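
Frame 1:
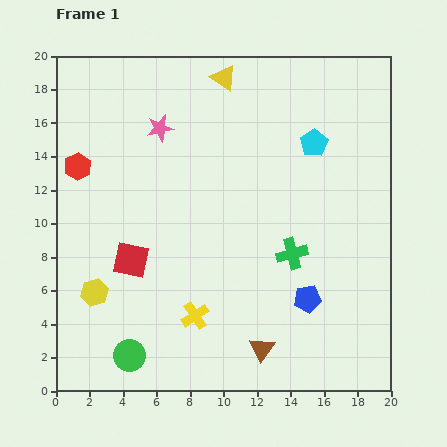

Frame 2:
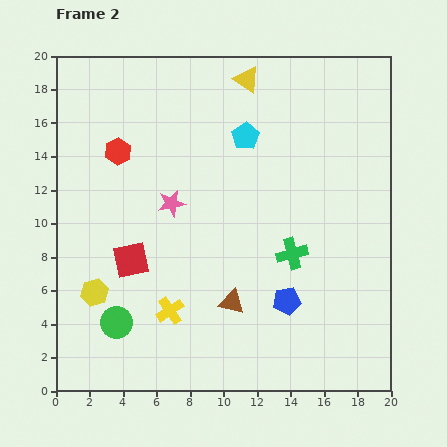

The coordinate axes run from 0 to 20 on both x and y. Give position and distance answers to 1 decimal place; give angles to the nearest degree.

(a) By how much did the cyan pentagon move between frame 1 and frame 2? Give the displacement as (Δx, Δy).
(-4.1, 0.4)

The cyan pentagon was at (15.4, 14.8) in frame 1 and (11.3, 15.2) in frame 2.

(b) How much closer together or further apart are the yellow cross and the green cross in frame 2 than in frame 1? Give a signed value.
+1.2

Distance in frame 1: 6.9. Distance in frame 2: 8.1.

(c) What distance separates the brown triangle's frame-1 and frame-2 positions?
3.3

The brown triangle moved from (12.3, 2.5) to (10.5, 5.3), a distance of √(1.8² + 2.8²) ≈ 3.3.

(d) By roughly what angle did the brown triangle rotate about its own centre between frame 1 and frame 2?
52° counter-clockwise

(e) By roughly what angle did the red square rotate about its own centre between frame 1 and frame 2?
23° counter-clockwise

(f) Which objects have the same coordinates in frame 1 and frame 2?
the green cross, the red square, the yellow hexagon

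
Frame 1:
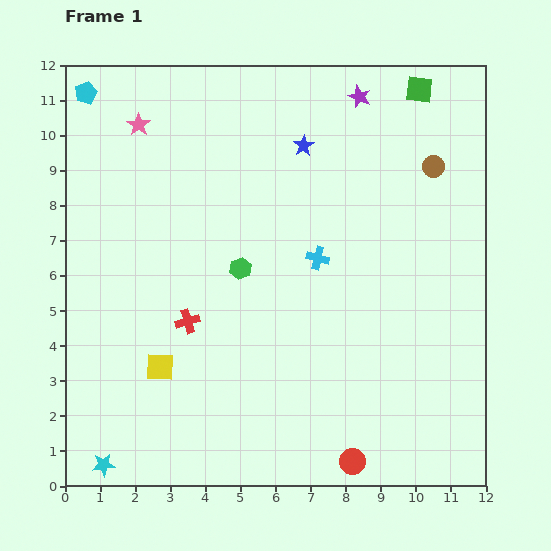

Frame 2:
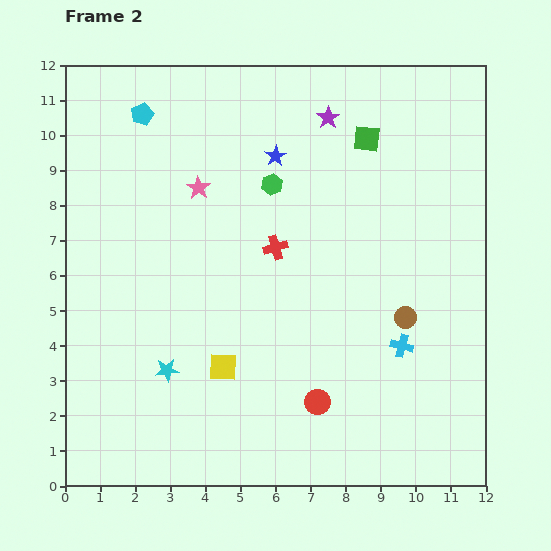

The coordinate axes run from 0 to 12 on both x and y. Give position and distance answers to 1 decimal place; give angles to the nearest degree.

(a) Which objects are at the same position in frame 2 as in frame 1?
none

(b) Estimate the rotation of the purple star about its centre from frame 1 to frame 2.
16° clockwise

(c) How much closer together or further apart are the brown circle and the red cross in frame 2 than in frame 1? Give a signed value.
-4.1

Distance in frame 1: 8.3. Distance in frame 2: 4.2.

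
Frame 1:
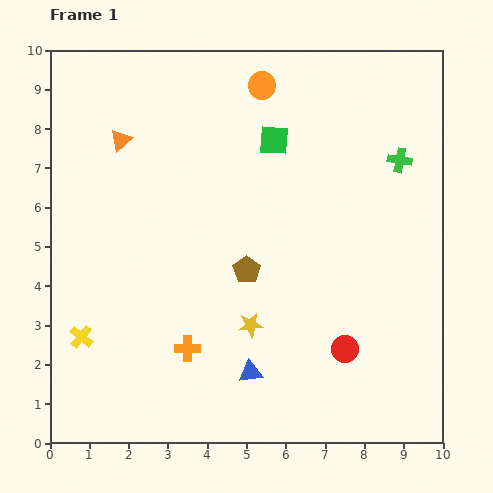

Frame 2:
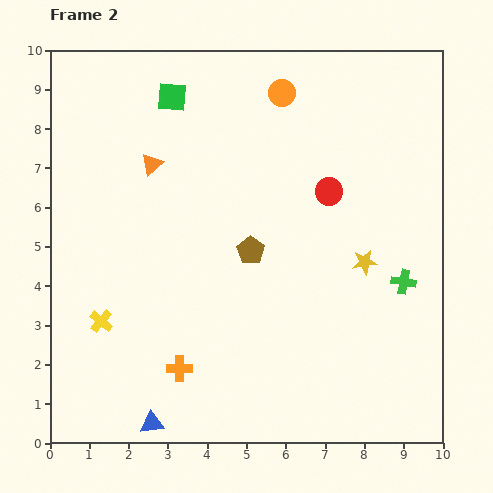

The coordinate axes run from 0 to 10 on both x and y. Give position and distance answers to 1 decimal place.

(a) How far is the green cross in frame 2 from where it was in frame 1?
3.1

The green cross moved from (8.9, 7.2) to (9.0, 4.1), a distance of √(0.1² + 3.1²) ≈ 3.1.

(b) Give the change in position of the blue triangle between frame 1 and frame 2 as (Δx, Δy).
(-2.5, -1.3)

The blue triangle was at (5.1, 1.8) in frame 1 and (2.6, 0.5) in frame 2.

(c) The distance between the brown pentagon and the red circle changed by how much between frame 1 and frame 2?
-0.7

Distance in frame 1: 3.2. Distance in frame 2: 2.5.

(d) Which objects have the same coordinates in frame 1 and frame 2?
none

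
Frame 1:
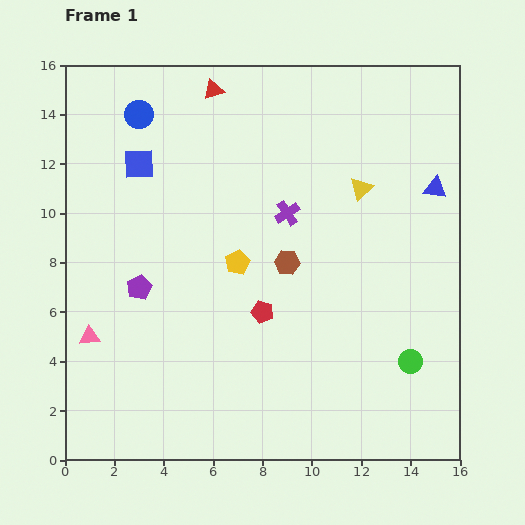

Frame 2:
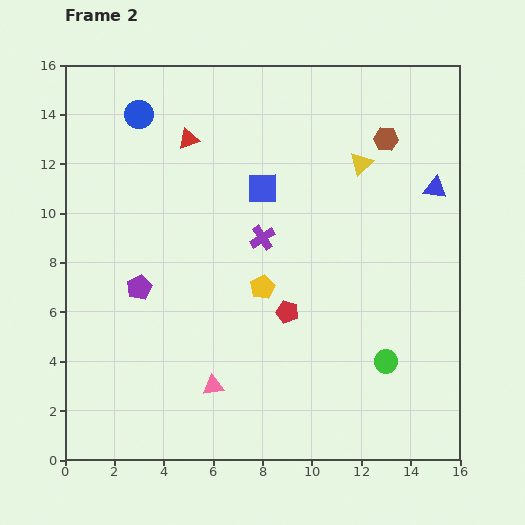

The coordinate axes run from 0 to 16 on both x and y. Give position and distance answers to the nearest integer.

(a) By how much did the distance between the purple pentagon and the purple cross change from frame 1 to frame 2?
-2

Distance in frame 1: 7. Distance in frame 2: 5.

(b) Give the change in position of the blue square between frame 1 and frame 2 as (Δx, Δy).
(5, -1)

The blue square was at (3, 12) in frame 1 and (8, 11) in frame 2.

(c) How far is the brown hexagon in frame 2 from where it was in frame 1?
6

The brown hexagon moved from (9, 8) to (13, 13), a distance of √(4² + 5²) ≈ 6.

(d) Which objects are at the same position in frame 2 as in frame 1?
the blue triangle, the blue circle, the purple pentagon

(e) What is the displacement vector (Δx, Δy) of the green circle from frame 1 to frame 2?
(-1, 0)

The green circle was at (14, 4) in frame 1 and (13, 4) in frame 2.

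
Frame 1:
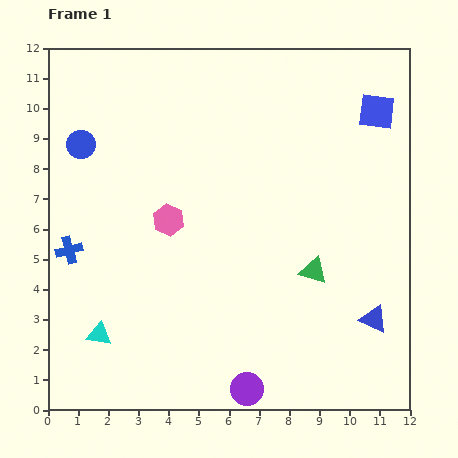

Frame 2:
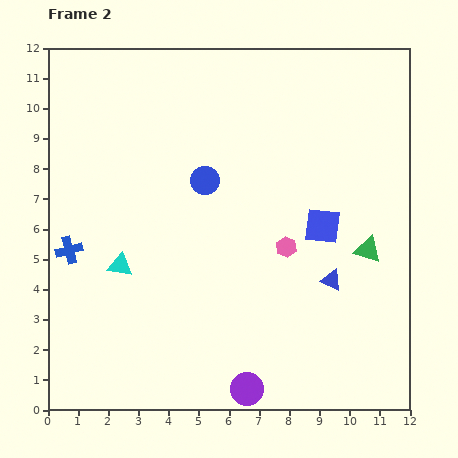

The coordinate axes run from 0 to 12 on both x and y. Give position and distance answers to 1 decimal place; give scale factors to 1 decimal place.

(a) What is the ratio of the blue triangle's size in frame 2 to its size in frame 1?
0.8×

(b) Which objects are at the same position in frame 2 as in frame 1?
the blue cross, the purple circle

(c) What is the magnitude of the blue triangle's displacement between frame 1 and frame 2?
1.9

The blue triangle moved from (10.8, 3.0) to (9.4, 4.3), a distance of √(1.4² + 1.3²) ≈ 1.9.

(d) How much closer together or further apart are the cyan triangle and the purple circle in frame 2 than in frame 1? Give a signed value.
+0.7

Distance in frame 1: 5.2. Distance in frame 2: 5.9.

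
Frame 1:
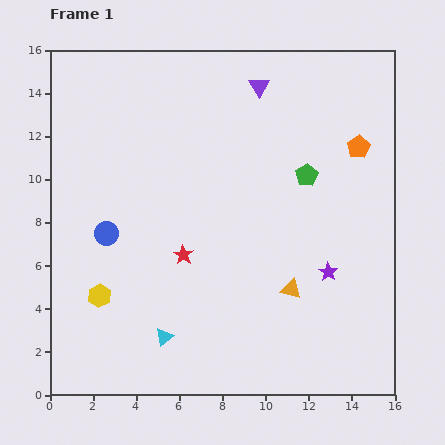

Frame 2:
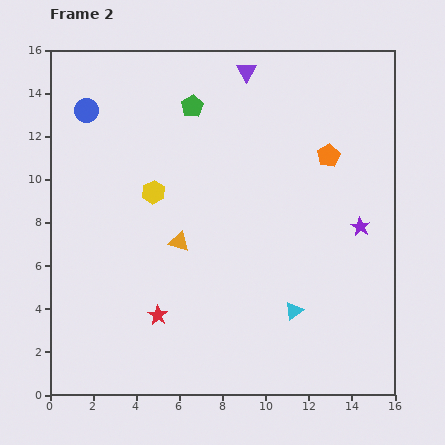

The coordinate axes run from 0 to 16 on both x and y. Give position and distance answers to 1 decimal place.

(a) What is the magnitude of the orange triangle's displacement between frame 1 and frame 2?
5.6

The orange triangle moved from (11.2, 4.9) to (6.0, 7.1), a distance of √(5.2² + 2.2²) ≈ 5.6.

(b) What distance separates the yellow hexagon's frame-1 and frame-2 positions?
5.4

The yellow hexagon moved from (2.3, 4.6) to (4.8, 9.4), a distance of √(2.5² + 4.8²) ≈ 5.4.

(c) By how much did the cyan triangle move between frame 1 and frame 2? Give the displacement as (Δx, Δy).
(6.0, 1.2)

The cyan triangle was at (5.3, 2.7) in frame 1 and (11.3, 3.9) in frame 2.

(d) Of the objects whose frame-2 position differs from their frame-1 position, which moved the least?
the purple triangle

(moved 0.9)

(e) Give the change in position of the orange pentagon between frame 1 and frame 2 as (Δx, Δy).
(-1.4, -0.4)

The orange pentagon was at (14.3, 11.5) in frame 1 and (12.9, 11.1) in frame 2.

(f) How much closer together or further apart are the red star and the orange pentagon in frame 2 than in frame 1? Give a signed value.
+1.3

Distance in frame 1: 9.5. Distance in frame 2: 10.8.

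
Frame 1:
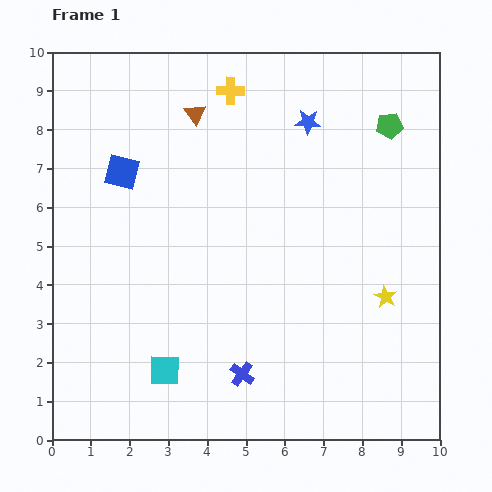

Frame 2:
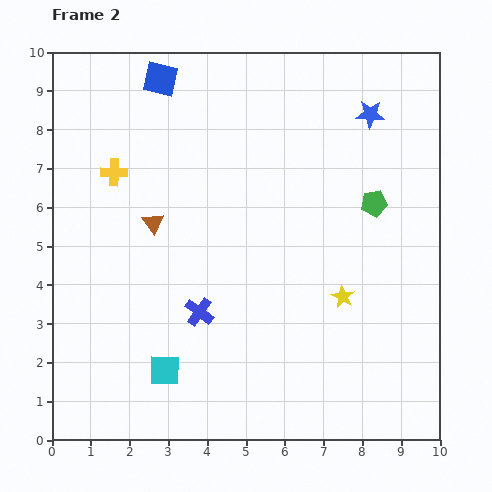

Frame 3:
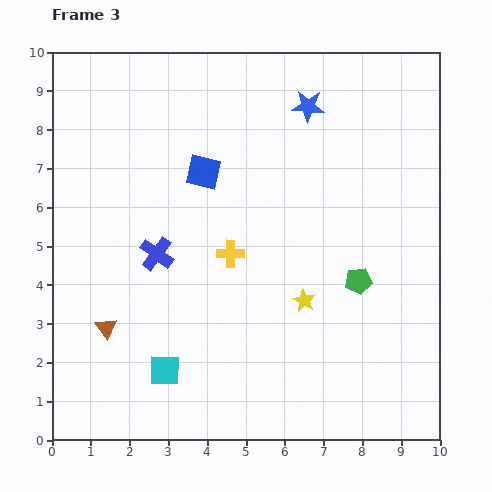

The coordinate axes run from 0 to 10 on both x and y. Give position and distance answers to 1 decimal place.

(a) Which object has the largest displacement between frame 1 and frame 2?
the yellow cross

(moved 3.7; next 3.0)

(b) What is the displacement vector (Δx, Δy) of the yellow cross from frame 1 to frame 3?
(0.0, -4.2)

The yellow cross was at (4.6, 9.0) in frame 1 and (4.6, 4.8) in frame 3.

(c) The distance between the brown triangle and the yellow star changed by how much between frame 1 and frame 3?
-1.7

Distance in frame 1: 6.8. Distance in frame 3: 5.1.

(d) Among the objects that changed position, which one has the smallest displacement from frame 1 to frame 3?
the blue star

(moved 0.4)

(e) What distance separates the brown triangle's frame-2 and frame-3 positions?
3.0

The brown triangle moved from (2.6, 5.6) to (1.4, 2.9), a distance of √(1.2² + 2.7²) ≈ 3.0.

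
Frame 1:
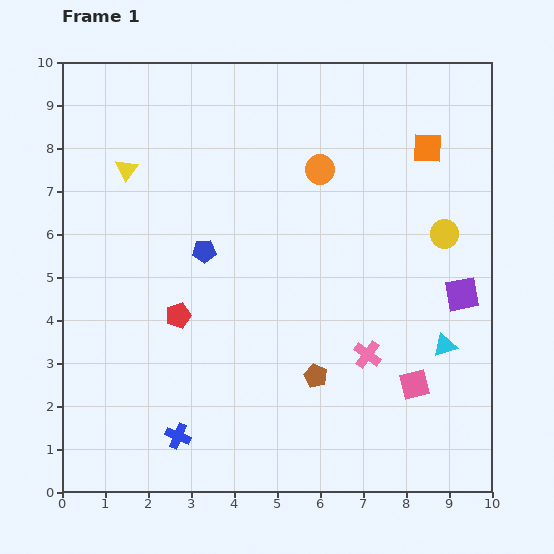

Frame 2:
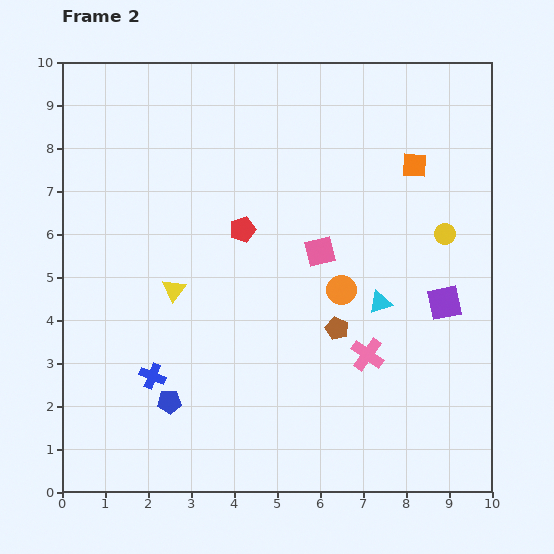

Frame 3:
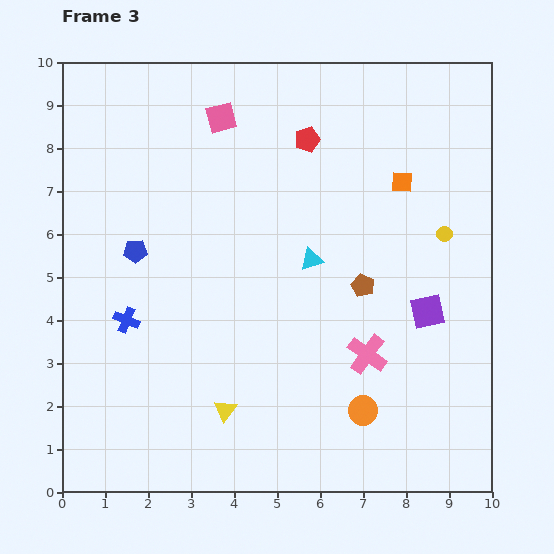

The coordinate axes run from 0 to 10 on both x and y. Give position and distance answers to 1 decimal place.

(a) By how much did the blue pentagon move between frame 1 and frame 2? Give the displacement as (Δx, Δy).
(-0.8, -3.5)

The blue pentagon was at (3.3, 5.6) in frame 1 and (2.5, 2.1) in frame 2.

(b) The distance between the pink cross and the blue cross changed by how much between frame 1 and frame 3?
+0.9

Distance in frame 1: 4.8. Distance in frame 3: 5.7.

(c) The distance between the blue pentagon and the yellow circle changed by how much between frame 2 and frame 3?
-0.3

Distance in frame 2: 7.5. Distance in frame 3: 7.2.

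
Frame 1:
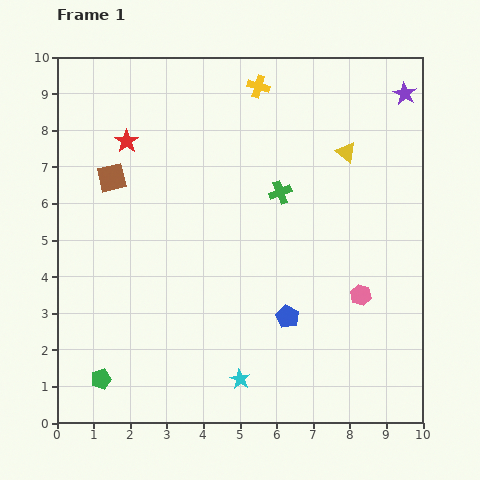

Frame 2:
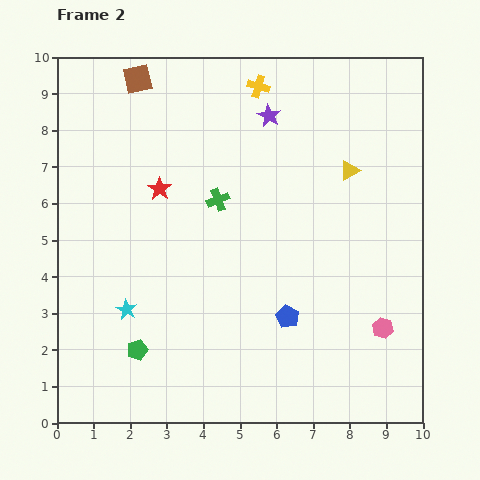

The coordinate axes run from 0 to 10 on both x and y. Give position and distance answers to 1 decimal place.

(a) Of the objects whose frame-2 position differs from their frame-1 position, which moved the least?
the yellow triangle

(moved 0.5)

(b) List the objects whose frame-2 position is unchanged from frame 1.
the yellow cross, the blue pentagon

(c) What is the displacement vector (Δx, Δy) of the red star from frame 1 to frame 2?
(0.9, -1.3)

The red star was at (1.9, 7.7) in frame 1 and (2.8, 6.4) in frame 2.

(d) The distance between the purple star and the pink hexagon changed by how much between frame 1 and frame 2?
+1.0

Distance in frame 1: 5.6. Distance in frame 2: 6.6.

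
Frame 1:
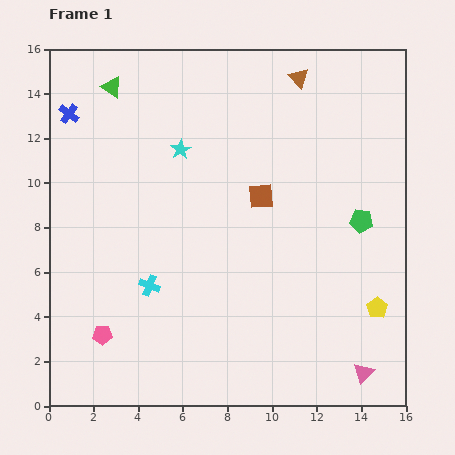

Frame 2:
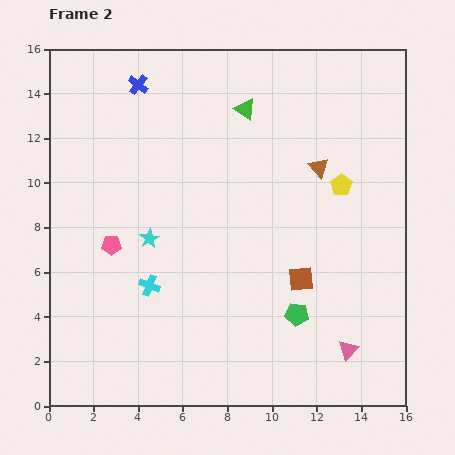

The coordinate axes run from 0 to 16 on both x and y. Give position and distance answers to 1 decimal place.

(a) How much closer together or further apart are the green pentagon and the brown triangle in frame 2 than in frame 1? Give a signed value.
-0.3

Distance in frame 1: 7.0. Distance in frame 2: 6.7.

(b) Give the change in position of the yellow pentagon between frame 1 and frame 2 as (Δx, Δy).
(-1.6, 5.5)

The yellow pentagon was at (14.7, 4.4) in frame 1 and (13.1, 9.9) in frame 2.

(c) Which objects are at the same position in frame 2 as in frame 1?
the cyan cross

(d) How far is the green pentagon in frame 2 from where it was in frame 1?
5.1

The green pentagon moved from (14.0, 8.3) to (11.1, 4.1), a distance of √(2.9² + 4.2²) ≈ 5.1.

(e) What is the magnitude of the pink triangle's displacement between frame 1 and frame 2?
1.2

The pink triangle moved from (14.1, 1.5) to (13.4, 2.5), a distance of √(0.7² + 1.0²) ≈ 1.2.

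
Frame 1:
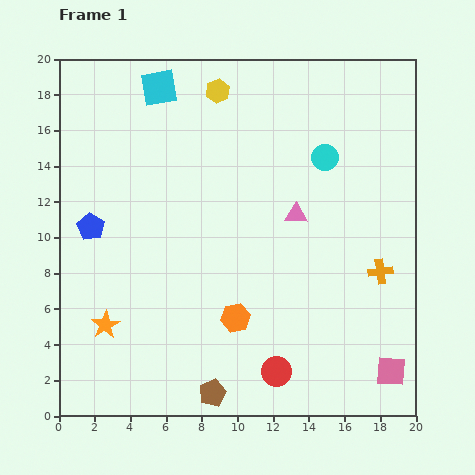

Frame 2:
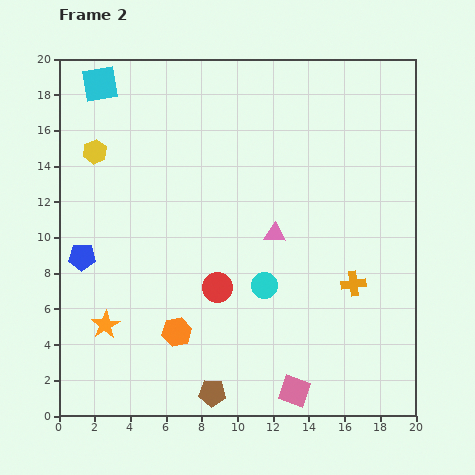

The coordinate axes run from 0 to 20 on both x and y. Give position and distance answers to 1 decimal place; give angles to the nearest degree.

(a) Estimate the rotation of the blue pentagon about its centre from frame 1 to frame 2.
30° counter-clockwise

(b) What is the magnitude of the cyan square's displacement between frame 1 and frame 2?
3.3

The cyan square moved from (5.6, 18.4) to (2.3, 18.6), a distance of √(3.3² + 0.2²) ≈ 3.3.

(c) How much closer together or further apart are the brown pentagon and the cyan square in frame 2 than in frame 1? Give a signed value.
+1.0

Distance in frame 1: 17.4. Distance in frame 2: 18.4.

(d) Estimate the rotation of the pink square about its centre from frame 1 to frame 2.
16° clockwise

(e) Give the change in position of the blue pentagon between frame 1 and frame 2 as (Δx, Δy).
(-0.5, -1.7)

The blue pentagon was at (1.8, 10.6) in frame 1 and (1.3, 8.9) in frame 2.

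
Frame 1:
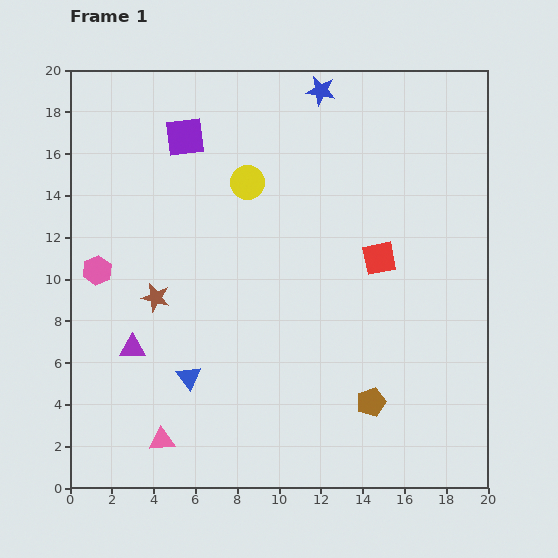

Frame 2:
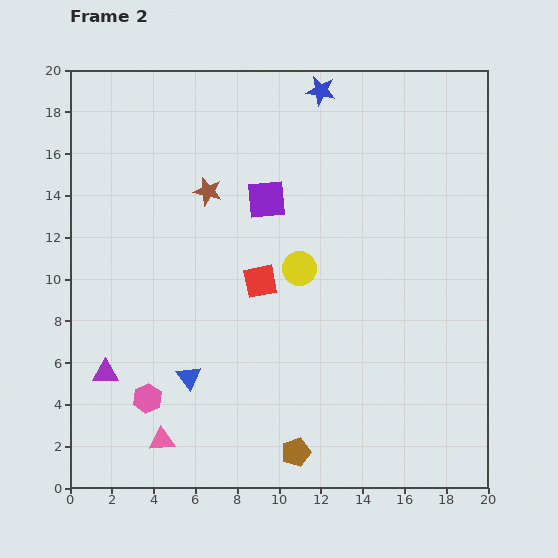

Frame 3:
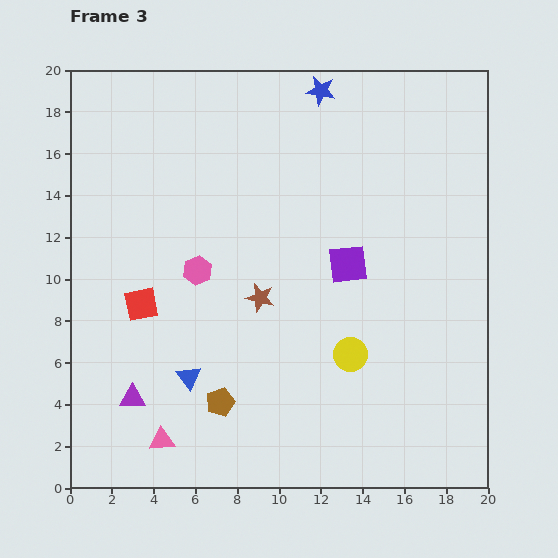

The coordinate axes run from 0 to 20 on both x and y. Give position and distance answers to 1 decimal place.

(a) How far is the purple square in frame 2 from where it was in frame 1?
4.9

The purple square moved from (5.5, 16.8) to (9.4, 13.8), a distance of √(3.9² + 3.0²) ≈ 4.9.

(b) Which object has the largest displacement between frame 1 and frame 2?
the pink hexagon

(moved 6.6; next 5.8)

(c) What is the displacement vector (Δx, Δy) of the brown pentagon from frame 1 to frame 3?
(-7.2, 0.0)

The brown pentagon was at (14.4, 4.1) in frame 1 and (7.2, 4.1) in frame 3.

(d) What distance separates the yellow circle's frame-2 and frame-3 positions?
4.8

The yellow circle moved from (11.0, 10.5) to (13.4, 6.4), a distance of √(2.4² + 4.1²) ≈ 4.8.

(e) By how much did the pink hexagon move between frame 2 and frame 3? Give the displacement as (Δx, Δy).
(2.4, 6.1)

The pink hexagon was at (3.7, 4.3) in frame 2 and (6.1, 10.4) in frame 3.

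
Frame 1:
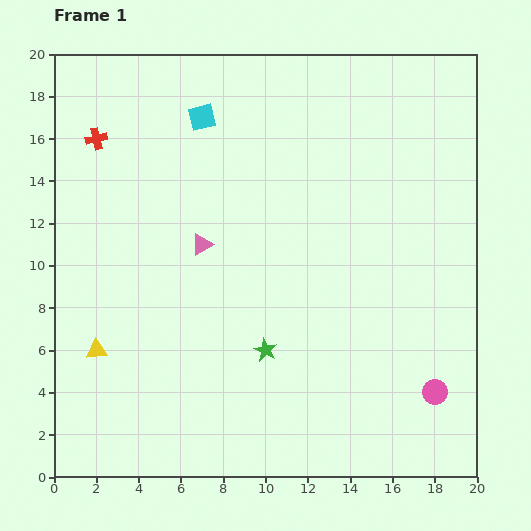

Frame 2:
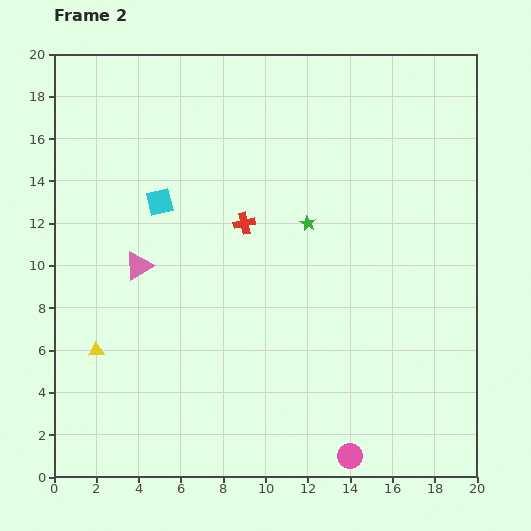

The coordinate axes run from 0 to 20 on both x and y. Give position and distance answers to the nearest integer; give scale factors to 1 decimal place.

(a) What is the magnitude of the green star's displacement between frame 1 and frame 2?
6

The green star moved from (10, 6) to (12, 12), a distance of √(2² + 6²) ≈ 6.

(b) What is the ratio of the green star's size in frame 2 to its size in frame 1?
0.7×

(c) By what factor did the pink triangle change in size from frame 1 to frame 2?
1.3×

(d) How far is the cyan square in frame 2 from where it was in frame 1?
4

The cyan square moved from (7, 17) to (5, 13), a distance of √(2² + 4²) ≈ 4.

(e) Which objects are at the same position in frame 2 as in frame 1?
the yellow triangle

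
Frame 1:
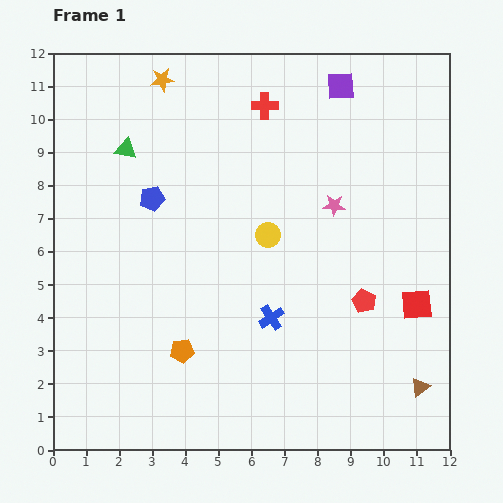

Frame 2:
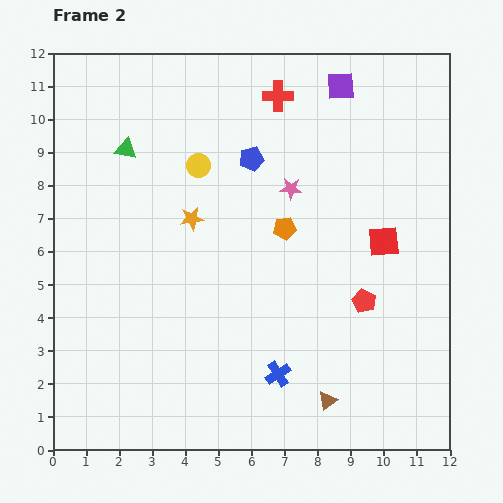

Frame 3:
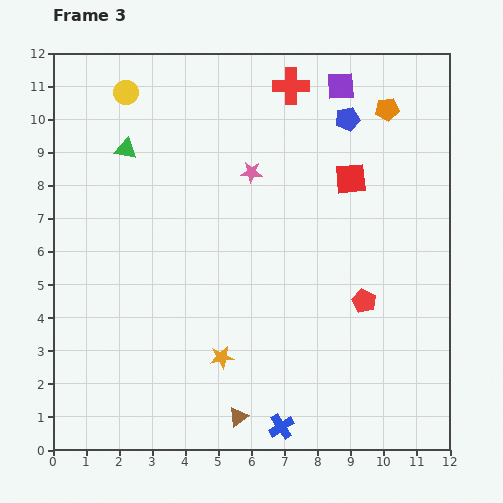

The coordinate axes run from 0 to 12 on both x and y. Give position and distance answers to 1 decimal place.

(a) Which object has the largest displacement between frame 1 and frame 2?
the orange pentagon

(moved 4.8; next 4.3)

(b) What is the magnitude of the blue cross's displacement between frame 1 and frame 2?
1.7

The blue cross moved from (6.6, 4.0) to (6.8, 2.3), a distance of √(0.2² + 1.7²) ≈ 1.7.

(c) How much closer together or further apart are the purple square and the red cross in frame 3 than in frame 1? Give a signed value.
-0.9

Distance in frame 1: 2.4. Distance in frame 3: 1.5.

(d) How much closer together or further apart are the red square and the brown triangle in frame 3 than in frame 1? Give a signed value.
+5.5

Distance in frame 1: 2.5. Distance in frame 3: 8.0.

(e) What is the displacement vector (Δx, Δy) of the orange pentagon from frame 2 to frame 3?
(3.1, 3.6)

The orange pentagon was at (7.0, 6.7) in frame 2 and (10.1, 10.3) in frame 3.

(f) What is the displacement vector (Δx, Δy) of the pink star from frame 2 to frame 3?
(-1.2, 0.5)

The pink star was at (7.2, 7.9) in frame 2 and (6.0, 8.4) in frame 3.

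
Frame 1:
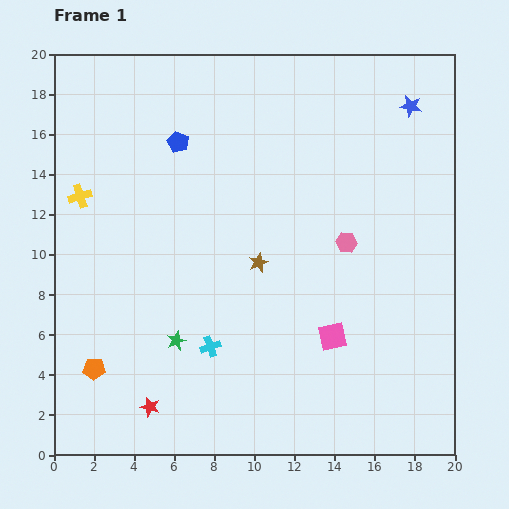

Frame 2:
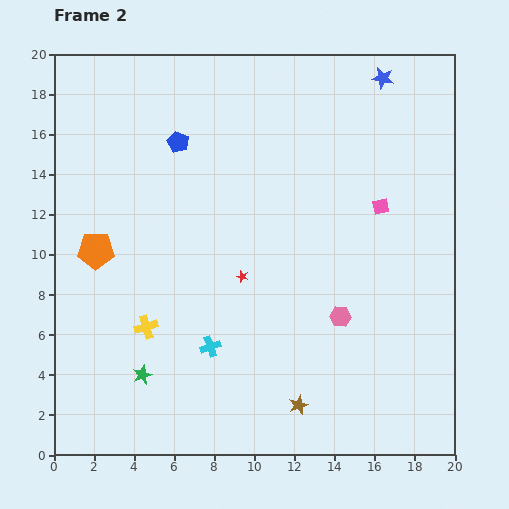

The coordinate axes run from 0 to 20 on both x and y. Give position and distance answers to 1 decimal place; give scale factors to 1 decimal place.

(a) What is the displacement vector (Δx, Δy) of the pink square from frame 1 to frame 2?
(2.4, 6.5)

The pink square was at (13.9, 5.9) in frame 1 and (16.3, 12.4) in frame 2.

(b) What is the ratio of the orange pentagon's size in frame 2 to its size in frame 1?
1.7×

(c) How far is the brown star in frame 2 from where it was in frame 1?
7.4

The brown star moved from (10.2, 9.6) to (12.2, 2.5), a distance of √(2.0² + 7.1²) ≈ 7.4.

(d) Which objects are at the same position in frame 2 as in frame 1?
the cyan cross, the blue pentagon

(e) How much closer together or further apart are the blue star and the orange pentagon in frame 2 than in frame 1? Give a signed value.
-3.8

Distance in frame 1: 20.5. Distance in frame 2: 16.7.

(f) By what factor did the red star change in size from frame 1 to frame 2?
0.6×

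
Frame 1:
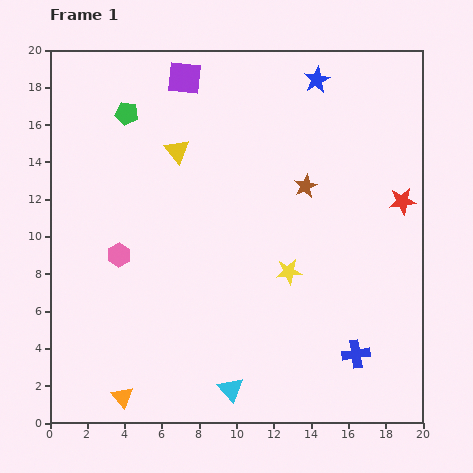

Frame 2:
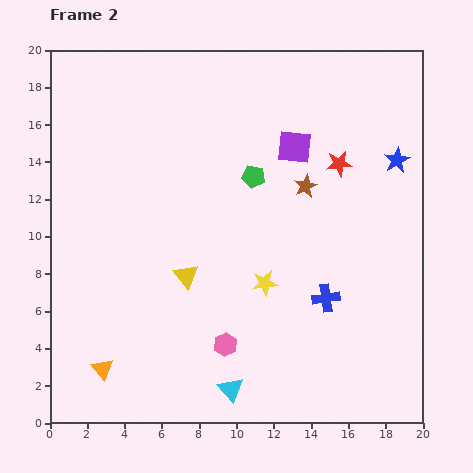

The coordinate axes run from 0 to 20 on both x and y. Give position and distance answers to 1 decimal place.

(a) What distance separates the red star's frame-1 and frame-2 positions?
3.9

The red star moved from (18.9, 11.9) to (15.5, 13.9), a distance of √(3.4² + 2.0²) ≈ 3.9.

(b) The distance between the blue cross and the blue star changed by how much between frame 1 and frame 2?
-6.5

Distance in frame 1: 14.8. Distance in frame 2: 8.3.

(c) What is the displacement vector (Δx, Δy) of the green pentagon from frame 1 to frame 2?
(6.8, -3.4)

The green pentagon was at (4.1, 16.6) in frame 1 and (10.9, 13.2) in frame 2.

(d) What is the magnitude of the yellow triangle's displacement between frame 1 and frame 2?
6.7

The yellow triangle moved from (6.8, 14.6) to (7.3, 7.9), a distance of √(0.5² + 6.7²) ≈ 6.7.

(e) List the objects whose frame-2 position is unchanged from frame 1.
the cyan triangle, the brown star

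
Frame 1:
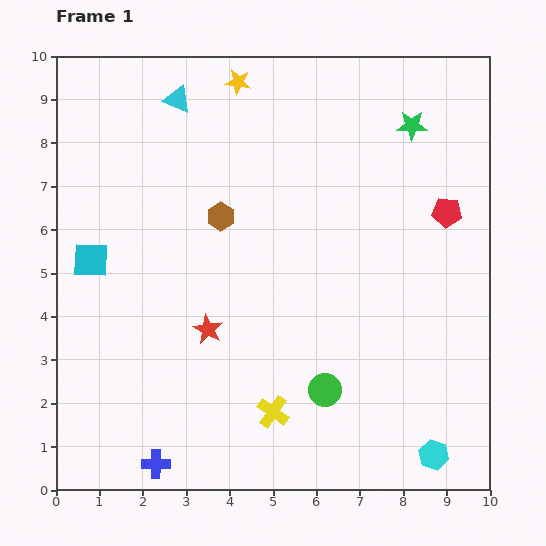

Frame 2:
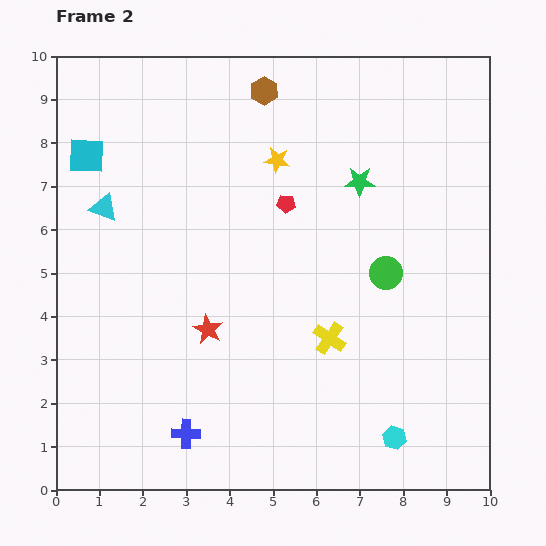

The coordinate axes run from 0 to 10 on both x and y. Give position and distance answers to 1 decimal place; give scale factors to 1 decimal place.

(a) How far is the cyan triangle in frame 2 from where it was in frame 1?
3.0

The cyan triangle moved from (2.8, 9.0) to (1.1, 6.5), a distance of √(1.7² + 2.5²) ≈ 3.0.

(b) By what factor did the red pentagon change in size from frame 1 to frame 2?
0.6×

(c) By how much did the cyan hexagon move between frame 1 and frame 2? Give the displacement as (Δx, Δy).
(-0.9, 0.4)

The cyan hexagon was at (8.7, 0.8) in frame 1 and (7.8, 1.2) in frame 2.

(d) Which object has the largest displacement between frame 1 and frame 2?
the red pentagon

(moved 3.7; next 3.1)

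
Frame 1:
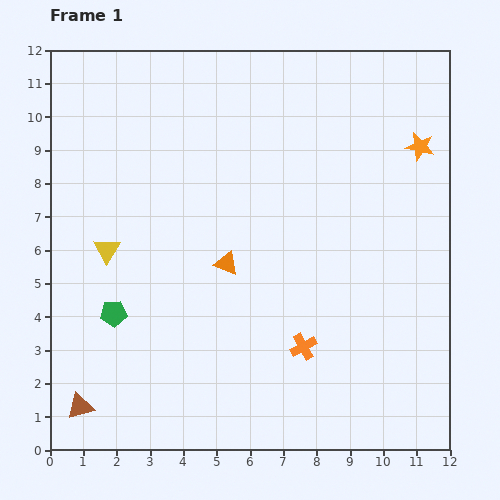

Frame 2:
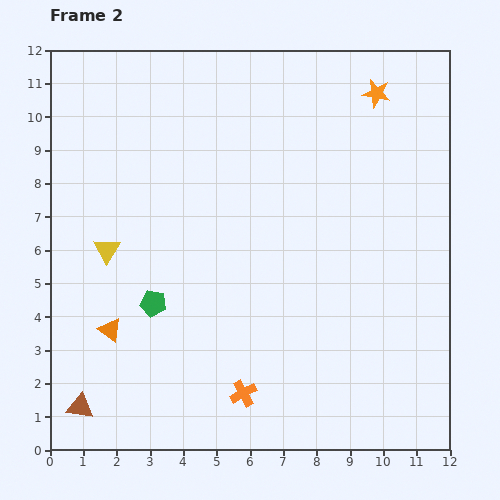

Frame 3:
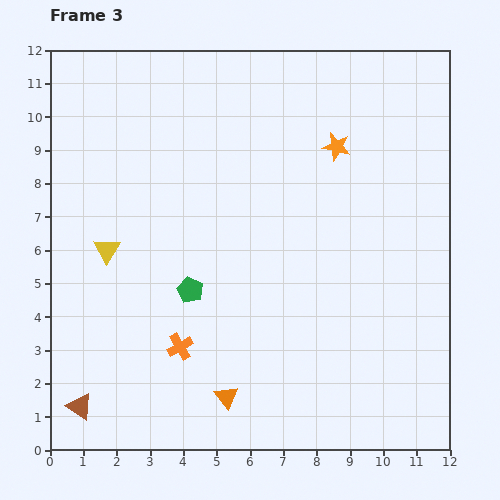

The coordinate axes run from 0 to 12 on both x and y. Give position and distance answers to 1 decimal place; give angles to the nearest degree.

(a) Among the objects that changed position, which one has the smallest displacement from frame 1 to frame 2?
the green pentagon

(moved 1.2)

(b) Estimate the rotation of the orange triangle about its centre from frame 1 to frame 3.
31° clockwise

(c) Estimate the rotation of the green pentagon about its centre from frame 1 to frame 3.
31° clockwise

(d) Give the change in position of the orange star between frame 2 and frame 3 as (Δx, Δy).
(-1.2, -1.6)

The orange star was at (9.8, 10.7) in frame 2 and (8.6, 9.1) in frame 3.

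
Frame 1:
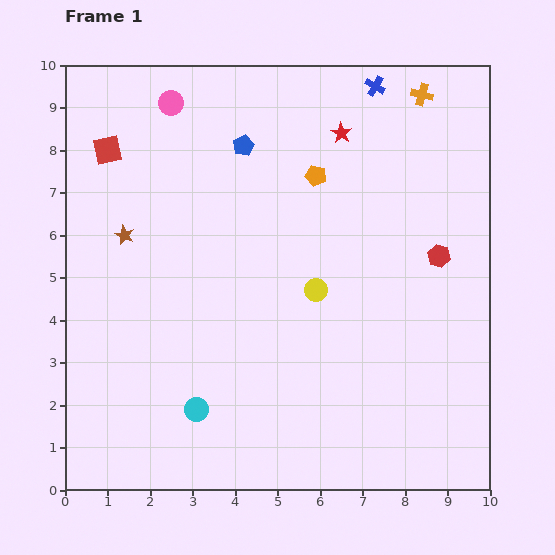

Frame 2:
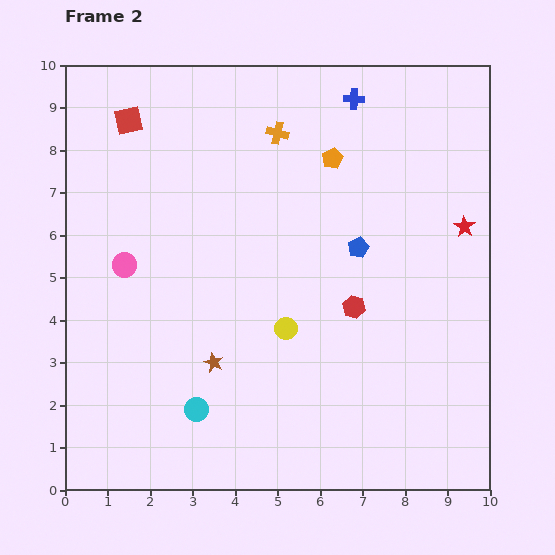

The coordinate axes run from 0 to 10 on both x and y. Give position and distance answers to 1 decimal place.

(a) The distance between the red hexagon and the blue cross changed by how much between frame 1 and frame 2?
+0.6

Distance in frame 1: 4.3. Distance in frame 2: 4.9.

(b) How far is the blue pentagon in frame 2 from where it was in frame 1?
3.6

The blue pentagon moved from (4.2, 8.1) to (6.9, 5.7), a distance of √(2.7² + 2.4²) ≈ 3.6.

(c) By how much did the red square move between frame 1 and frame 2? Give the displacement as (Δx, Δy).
(0.5, 0.7)

The red square was at (1.0, 8.0) in frame 1 and (1.5, 8.7) in frame 2.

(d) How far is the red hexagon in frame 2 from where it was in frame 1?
2.3

The red hexagon moved from (8.8, 5.5) to (6.8, 4.3), a distance of √(2.0² + 1.2²) ≈ 2.3.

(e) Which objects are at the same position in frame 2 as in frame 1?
the cyan circle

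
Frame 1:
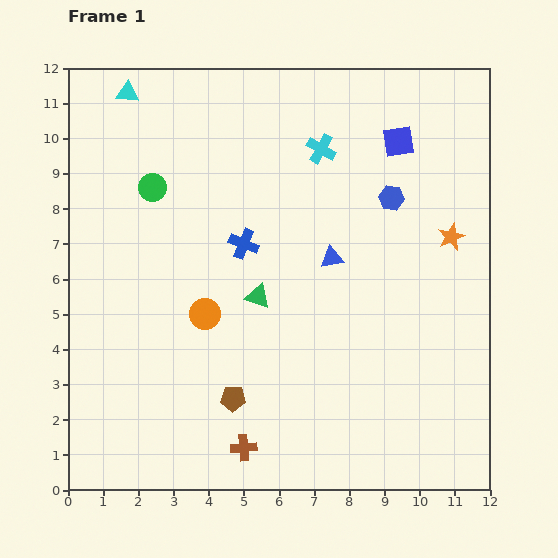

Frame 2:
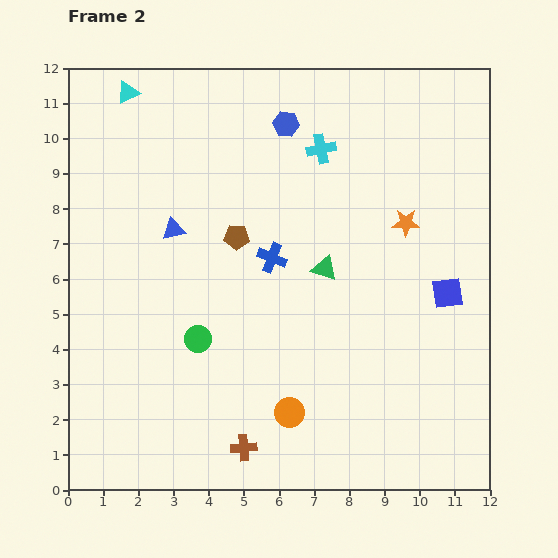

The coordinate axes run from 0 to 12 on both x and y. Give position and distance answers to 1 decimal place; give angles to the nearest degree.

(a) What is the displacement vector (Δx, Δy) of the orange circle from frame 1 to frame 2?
(2.4, -2.8)

The orange circle was at (3.9, 5.0) in frame 1 and (6.3, 2.2) in frame 2.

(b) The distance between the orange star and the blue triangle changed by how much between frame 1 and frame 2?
+3.1

Distance in frame 1: 3.5. Distance in frame 2: 6.6.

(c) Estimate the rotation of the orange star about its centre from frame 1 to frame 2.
24° clockwise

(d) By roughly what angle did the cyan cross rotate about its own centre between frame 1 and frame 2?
40° counter-clockwise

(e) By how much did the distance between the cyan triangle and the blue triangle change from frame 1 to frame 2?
-3.4

Distance in frame 1: 7.5. Distance in frame 2: 4.1.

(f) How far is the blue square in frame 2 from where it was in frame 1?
4.5

The blue square moved from (9.4, 9.9) to (10.8, 5.6), a distance of √(1.4² + 4.3²) ≈ 4.5.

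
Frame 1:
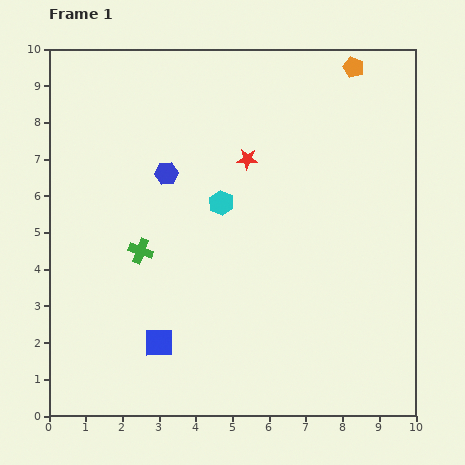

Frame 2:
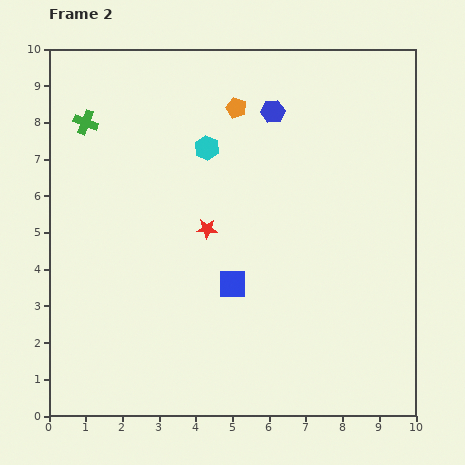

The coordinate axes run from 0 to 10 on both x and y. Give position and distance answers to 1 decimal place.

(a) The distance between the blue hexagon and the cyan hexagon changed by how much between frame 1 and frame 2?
+0.4

Distance in frame 1: 1.7. Distance in frame 2: 2.1.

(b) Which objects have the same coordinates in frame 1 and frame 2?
none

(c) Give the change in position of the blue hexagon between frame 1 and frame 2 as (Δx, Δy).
(2.9, 1.7)

The blue hexagon was at (3.2, 6.6) in frame 1 and (6.1, 8.3) in frame 2.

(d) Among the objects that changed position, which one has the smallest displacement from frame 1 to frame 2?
the cyan hexagon

(moved 1.6)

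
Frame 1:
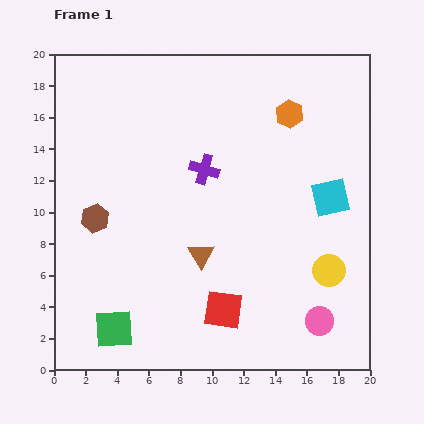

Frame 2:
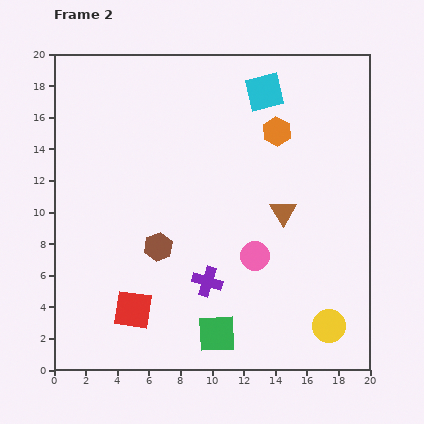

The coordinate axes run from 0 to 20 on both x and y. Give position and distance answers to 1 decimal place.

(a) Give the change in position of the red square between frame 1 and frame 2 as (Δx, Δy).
(-5.7, 0.0)

The red square was at (10.7, 3.8) in frame 1 and (5.0, 3.8) in frame 2.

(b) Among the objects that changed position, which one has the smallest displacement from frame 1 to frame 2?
the orange hexagon

(moved 1.4)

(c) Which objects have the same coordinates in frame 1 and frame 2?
none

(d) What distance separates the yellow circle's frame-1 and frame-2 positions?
3.5

The yellow circle moved from (17.4, 6.3) to (17.4, 2.8), a distance of √(0.0² + 3.5²) ≈ 3.5.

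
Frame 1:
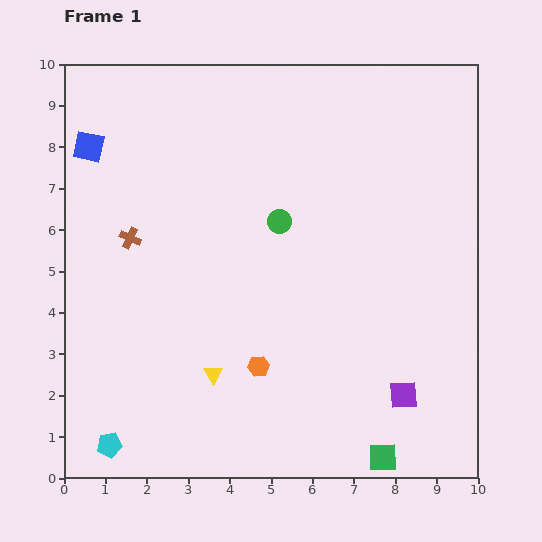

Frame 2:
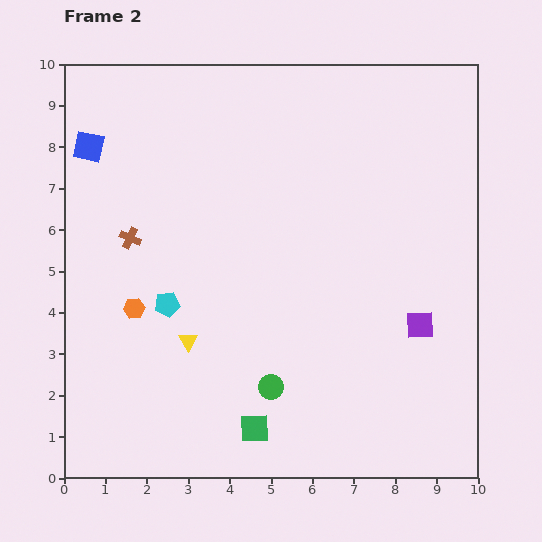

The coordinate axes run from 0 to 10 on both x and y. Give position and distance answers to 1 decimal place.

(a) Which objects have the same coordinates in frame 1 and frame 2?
the brown cross, the blue square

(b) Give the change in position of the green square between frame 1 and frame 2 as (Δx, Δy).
(-3.1, 0.7)

The green square was at (7.7, 0.5) in frame 1 and (4.6, 1.2) in frame 2.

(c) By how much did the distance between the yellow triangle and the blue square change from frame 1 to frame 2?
-1.0

Distance in frame 1: 6.3. Distance in frame 2: 5.3.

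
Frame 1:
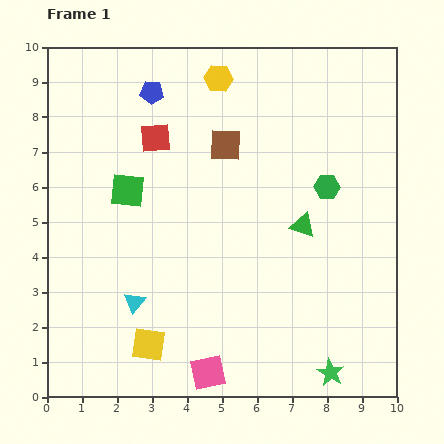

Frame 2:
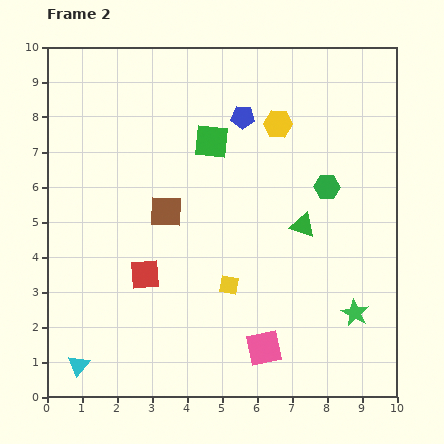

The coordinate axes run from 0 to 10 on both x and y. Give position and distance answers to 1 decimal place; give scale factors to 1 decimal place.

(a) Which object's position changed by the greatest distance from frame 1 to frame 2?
the red square

(moved 3.9; next 2.9)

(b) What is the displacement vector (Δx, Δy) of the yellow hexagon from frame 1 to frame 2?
(1.7, -1.3)

The yellow hexagon was at (4.9, 9.1) in frame 1 and (6.6, 7.8) in frame 2.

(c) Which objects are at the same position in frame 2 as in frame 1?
the green hexagon, the green triangle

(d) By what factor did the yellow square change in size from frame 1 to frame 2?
0.6×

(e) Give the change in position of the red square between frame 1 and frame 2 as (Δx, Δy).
(-0.3, -3.9)

The red square was at (3.1, 7.4) in frame 1 and (2.8, 3.5) in frame 2.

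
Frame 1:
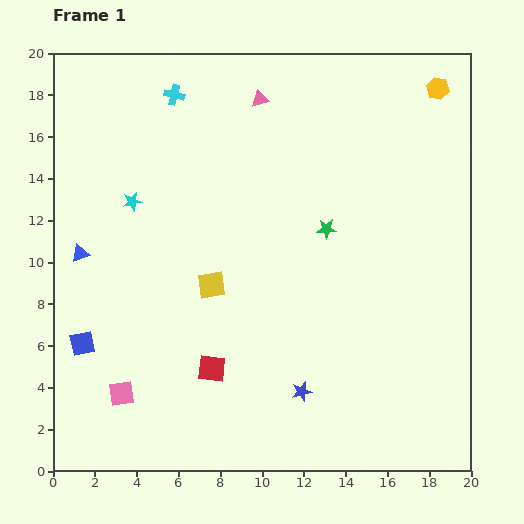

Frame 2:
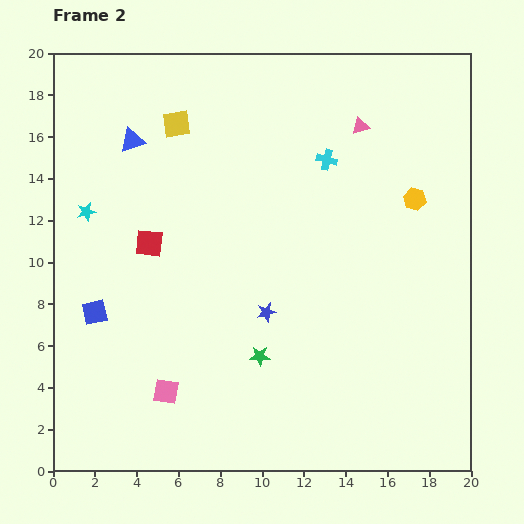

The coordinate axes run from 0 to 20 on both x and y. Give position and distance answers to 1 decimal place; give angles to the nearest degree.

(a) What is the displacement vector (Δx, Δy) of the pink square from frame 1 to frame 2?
(2.1, 0.1)

The pink square was at (3.3, 3.7) in frame 1 and (5.4, 3.8) in frame 2.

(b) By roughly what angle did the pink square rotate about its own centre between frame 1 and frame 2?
18° clockwise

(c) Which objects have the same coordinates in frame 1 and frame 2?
none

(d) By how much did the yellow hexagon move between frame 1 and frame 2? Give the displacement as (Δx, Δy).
(-1.1, -5.3)

The yellow hexagon was at (18.4, 18.3) in frame 1 and (17.3, 13.0) in frame 2.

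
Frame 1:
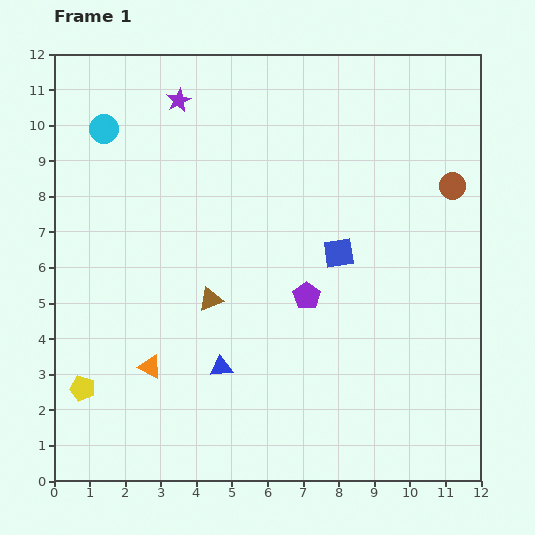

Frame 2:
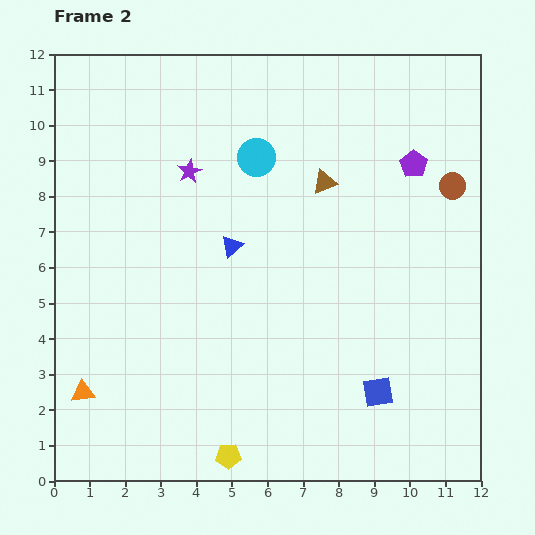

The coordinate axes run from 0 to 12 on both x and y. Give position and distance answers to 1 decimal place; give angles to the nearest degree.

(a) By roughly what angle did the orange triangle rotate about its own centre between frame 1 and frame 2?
33° counter-clockwise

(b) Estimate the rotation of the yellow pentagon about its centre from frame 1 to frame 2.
18° counter-clockwise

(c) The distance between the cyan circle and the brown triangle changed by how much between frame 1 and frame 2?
-3.7

Distance in frame 1: 5.7. Distance in frame 2: 2.0.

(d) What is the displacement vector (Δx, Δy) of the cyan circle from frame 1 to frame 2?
(4.3, -0.8)

The cyan circle was at (1.4, 9.9) in frame 1 and (5.7, 9.1) in frame 2.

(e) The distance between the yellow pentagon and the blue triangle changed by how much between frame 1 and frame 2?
+2.0

Distance in frame 1: 3.9. Distance in frame 2: 5.9.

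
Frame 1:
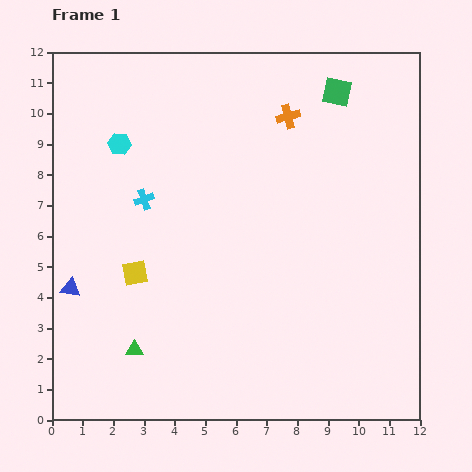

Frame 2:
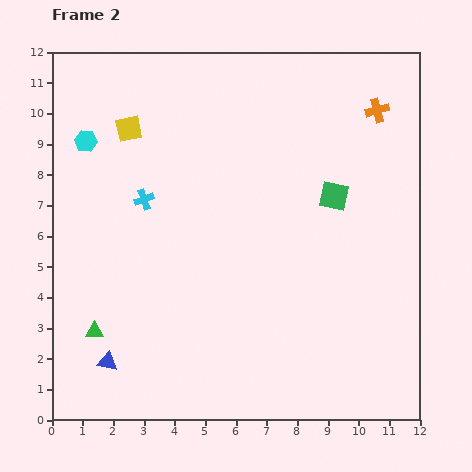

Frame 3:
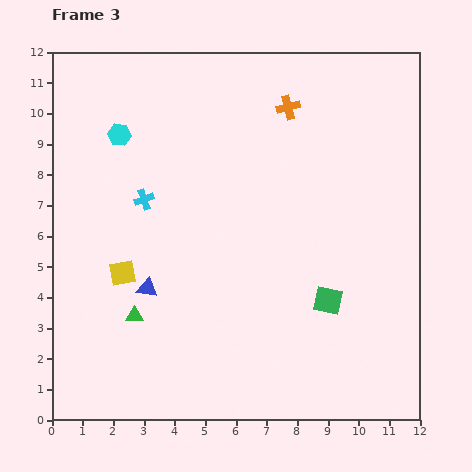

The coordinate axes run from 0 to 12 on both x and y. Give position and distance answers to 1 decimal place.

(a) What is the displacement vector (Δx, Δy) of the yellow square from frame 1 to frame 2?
(-0.2, 4.7)

The yellow square was at (2.7, 4.8) in frame 1 and (2.5, 9.5) in frame 2.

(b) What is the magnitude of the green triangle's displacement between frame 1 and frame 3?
1.1

The green triangle moved from (2.7, 2.3) to (2.7, 3.4), a distance of √(0.0² + 1.1²) ≈ 1.1.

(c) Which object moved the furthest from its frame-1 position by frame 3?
the green square

(moved 6.8; next 2.5)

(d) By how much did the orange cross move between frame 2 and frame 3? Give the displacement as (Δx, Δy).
(-2.9, 0.1)

The orange cross was at (10.6, 10.1) in frame 2 and (7.7, 10.2) in frame 3.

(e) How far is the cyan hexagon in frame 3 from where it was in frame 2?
1.1

The cyan hexagon moved from (1.1, 9.1) to (2.2, 9.3), a distance of √(1.1² + 0.2²) ≈ 1.1.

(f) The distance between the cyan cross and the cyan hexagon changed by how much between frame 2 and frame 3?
-0.5

Distance in frame 2: 2.7. Distance in frame 3: 2.2.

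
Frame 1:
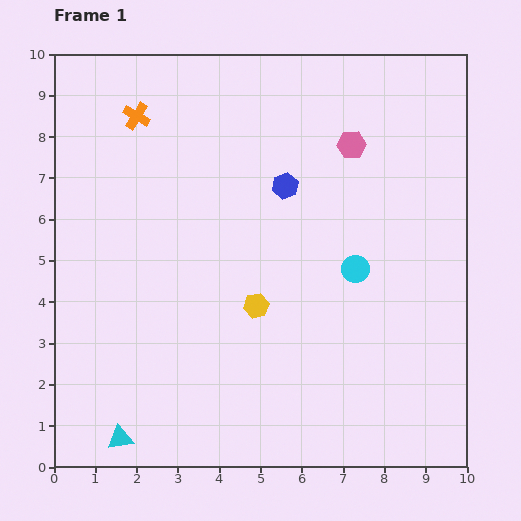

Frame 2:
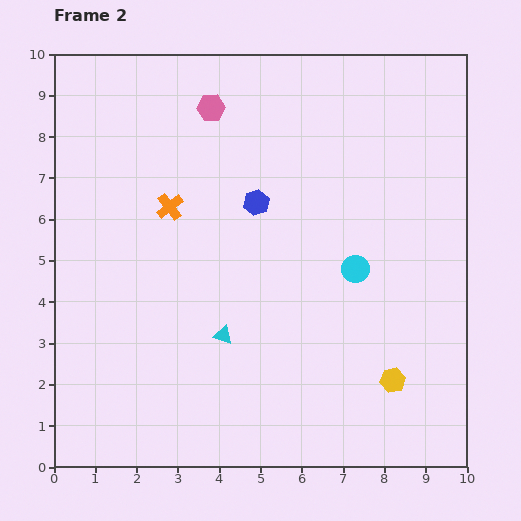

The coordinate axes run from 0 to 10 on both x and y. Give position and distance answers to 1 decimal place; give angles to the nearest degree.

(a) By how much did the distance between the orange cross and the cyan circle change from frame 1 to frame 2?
-1.8

Distance in frame 1: 6.5. Distance in frame 2: 4.7.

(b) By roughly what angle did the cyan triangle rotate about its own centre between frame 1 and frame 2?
29° clockwise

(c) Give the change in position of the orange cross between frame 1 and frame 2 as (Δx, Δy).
(0.8, -2.2)

The orange cross was at (2.0, 8.5) in frame 1 and (2.8, 6.3) in frame 2.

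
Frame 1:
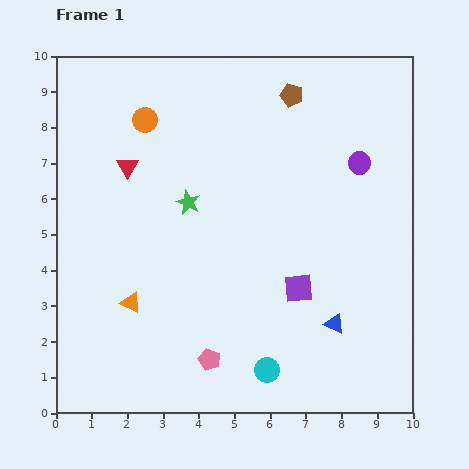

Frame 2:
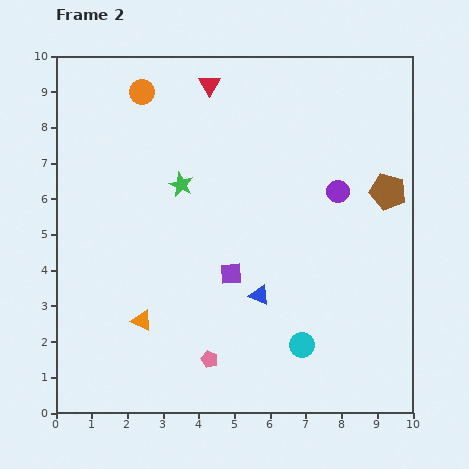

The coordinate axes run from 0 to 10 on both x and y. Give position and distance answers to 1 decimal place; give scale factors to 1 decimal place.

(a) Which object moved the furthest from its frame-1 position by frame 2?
the brown pentagon

(moved 3.8; next 3.3)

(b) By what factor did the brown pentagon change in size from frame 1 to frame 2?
1.6×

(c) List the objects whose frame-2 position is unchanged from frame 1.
the pink pentagon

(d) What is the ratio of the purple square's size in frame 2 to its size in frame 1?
0.8×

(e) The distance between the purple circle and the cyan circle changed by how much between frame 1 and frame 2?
-2.0

Distance in frame 1: 6.4. Distance in frame 2: 4.4.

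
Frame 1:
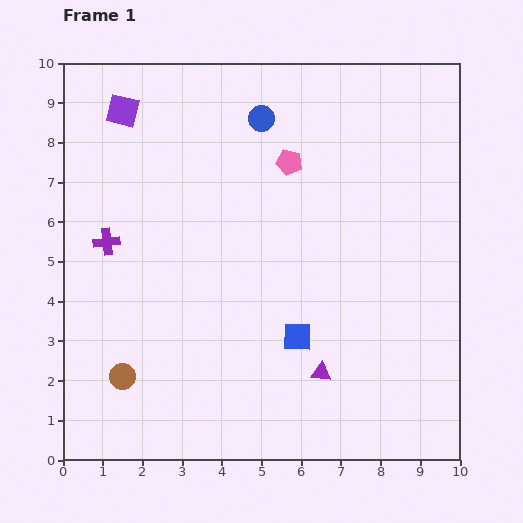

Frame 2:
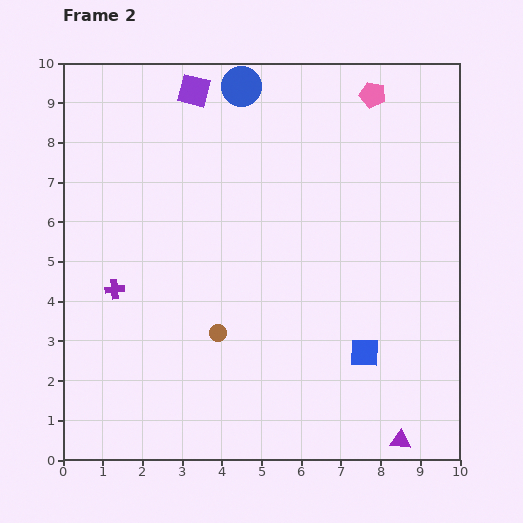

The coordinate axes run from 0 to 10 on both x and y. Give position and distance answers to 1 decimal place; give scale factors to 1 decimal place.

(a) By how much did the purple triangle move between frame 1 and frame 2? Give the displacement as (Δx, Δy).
(2.0, -1.7)

The purple triangle was at (6.5, 2.2) in frame 1 and (8.5, 0.5) in frame 2.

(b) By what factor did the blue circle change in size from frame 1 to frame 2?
1.6×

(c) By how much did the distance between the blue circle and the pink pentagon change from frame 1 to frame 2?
+2.0

Distance in frame 1: 1.3. Distance in frame 2: 3.3.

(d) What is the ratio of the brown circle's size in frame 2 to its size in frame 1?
0.6×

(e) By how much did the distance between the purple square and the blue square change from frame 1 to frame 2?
+0.7

Distance in frame 1: 7.2. Distance in frame 2: 7.9.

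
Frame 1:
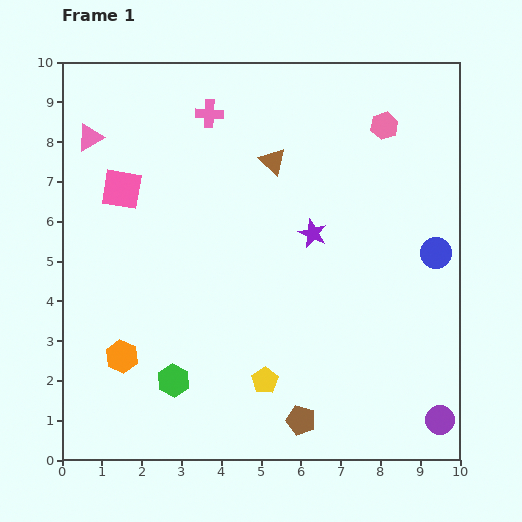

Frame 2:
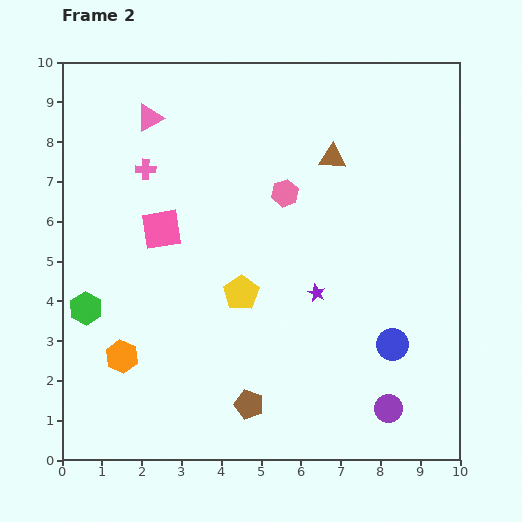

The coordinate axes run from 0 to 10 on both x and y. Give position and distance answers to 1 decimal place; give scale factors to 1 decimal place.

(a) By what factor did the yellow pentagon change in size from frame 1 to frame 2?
1.3×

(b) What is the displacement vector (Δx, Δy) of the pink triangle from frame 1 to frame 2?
(1.5, 0.5)

The pink triangle was at (0.7, 8.1) in frame 1 and (2.2, 8.6) in frame 2.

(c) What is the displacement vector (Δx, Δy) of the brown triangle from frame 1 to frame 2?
(1.5, 0.1)

The brown triangle was at (5.3, 7.5) in frame 1 and (6.8, 7.6) in frame 2.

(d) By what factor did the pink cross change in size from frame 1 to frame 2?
0.7×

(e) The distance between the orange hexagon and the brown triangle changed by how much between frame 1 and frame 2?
+1.1

Distance in frame 1: 6.2. Distance in frame 2: 7.3.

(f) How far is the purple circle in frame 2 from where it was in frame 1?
1.3

The purple circle moved from (9.5, 1.0) to (8.2, 1.3), a distance of √(1.3² + 0.3²) ≈ 1.3.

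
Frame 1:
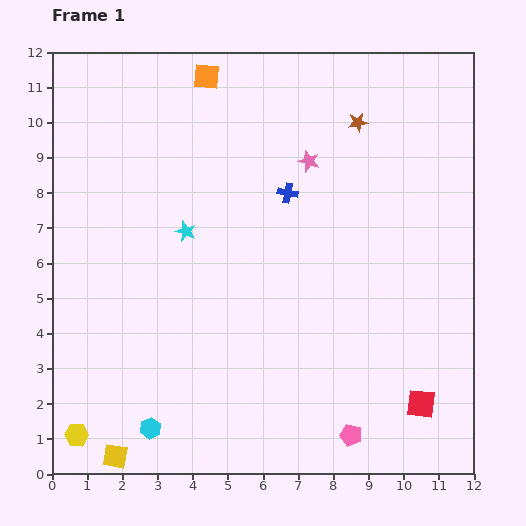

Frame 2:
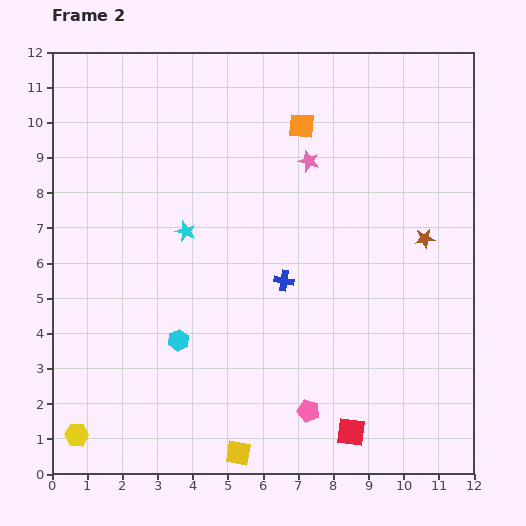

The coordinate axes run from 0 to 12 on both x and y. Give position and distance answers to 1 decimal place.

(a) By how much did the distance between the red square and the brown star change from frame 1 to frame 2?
-2.3

Distance in frame 1: 8.2. Distance in frame 2: 5.9.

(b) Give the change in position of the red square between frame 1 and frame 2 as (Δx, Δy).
(-2.0, -0.8)

The red square was at (10.5, 2.0) in frame 1 and (8.5, 1.2) in frame 2.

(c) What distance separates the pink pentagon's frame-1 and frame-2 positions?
1.4

The pink pentagon moved from (8.5, 1.1) to (7.3, 1.8), a distance of √(1.2² + 0.7²) ≈ 1.4.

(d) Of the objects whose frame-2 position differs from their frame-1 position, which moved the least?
the pink pentagon

(moved 1.4)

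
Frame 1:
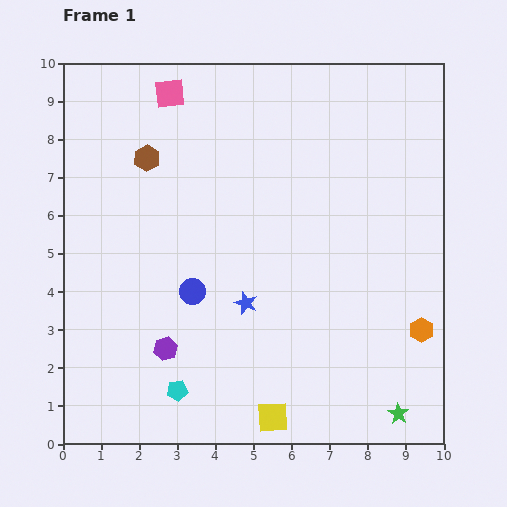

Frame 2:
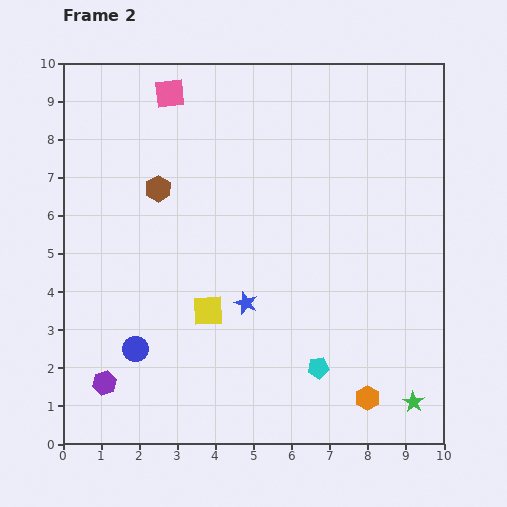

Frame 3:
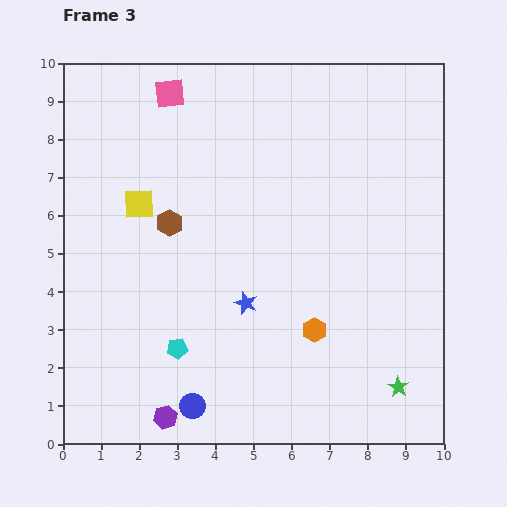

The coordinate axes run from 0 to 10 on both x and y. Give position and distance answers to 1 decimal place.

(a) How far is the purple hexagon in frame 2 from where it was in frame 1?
1.8

The purple hexagon moved from (2.7, 2.5) to (1.1, 1.6), a distance of √(1.6² + 0.9²) ≈ 1.8.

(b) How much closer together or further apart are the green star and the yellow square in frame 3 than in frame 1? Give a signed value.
+5.0

Distance in frame 1: 3.3. Distance in frame 3: 8.3.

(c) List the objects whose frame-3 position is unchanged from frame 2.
the pink square, the blue star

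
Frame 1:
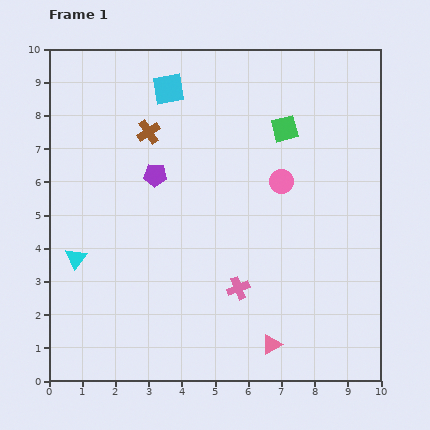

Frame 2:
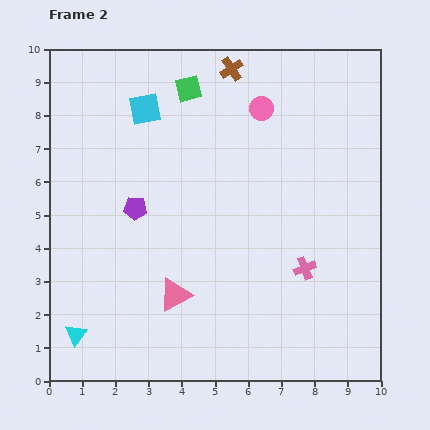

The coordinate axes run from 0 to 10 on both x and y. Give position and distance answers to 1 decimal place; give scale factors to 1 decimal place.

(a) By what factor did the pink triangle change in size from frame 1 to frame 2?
1.7×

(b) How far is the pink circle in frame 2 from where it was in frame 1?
2.3

The pink circle moved from (7.0, 6.0) to (6.4, 8.2), a distance of √(0.6² + 2.2²) ≈ 2.3.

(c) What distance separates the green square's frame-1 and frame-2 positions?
3.1

The green square moved from (7.1, 7.6) to (4.2, 8.8), a distance of √(2.9² + 1.2²) ≈ 3.1.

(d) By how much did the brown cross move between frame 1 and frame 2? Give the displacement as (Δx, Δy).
(2.5, 1.9)

The brown cross was at (3.0, 7.5) in frame 1 and (5.5, 9.4) in frame 2.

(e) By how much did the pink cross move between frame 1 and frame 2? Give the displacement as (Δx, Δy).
(2.0, 0.6)

The pink cross was at (5.7, 2.8) in frame 1 and (7.7, 3.4) in frame 2.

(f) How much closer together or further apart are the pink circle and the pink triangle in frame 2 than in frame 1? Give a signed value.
+1.3

Distance in frame 1: 4.9. Distance in frame 2: 6.2.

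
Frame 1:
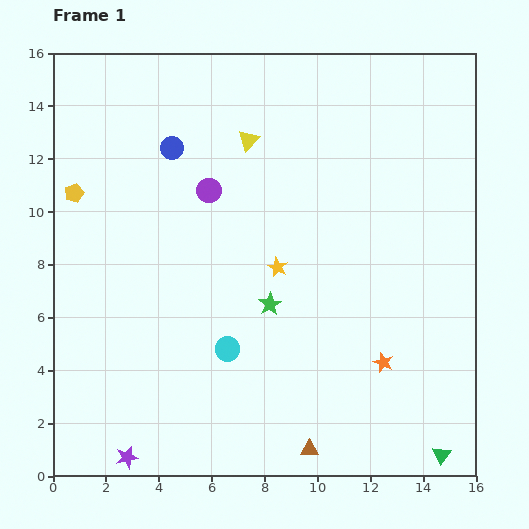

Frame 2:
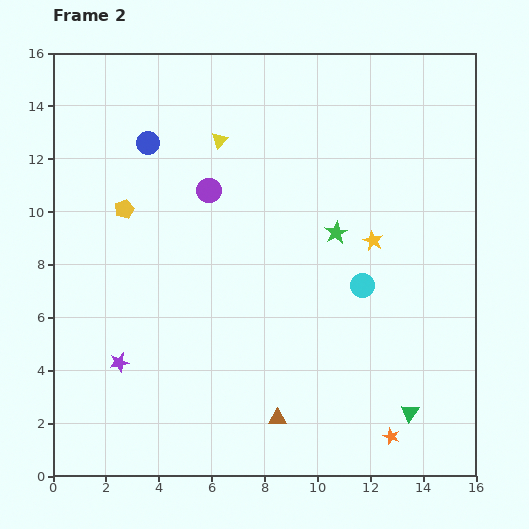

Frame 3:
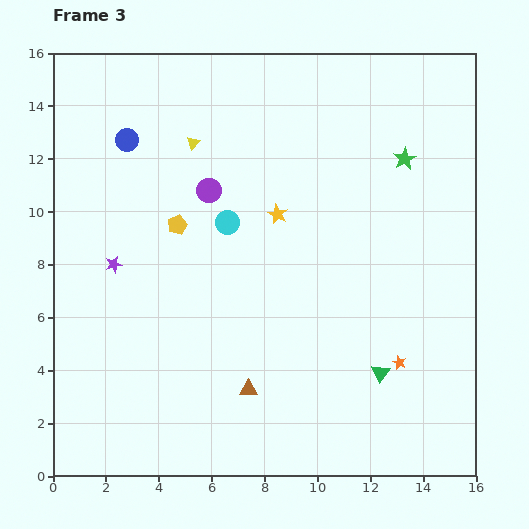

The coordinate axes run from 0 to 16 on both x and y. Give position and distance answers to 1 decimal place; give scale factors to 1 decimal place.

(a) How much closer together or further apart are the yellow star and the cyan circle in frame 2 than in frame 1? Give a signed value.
-1.9

Distance in frame 1: 3.6. Distance in frame 2: 1.7.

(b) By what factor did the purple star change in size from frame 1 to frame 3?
0.8×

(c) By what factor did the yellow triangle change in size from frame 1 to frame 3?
0.6×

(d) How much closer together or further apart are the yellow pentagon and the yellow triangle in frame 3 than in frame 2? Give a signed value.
-1.2

Distance in frame 2: 4.4. Distance in frame 3: 3.2.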